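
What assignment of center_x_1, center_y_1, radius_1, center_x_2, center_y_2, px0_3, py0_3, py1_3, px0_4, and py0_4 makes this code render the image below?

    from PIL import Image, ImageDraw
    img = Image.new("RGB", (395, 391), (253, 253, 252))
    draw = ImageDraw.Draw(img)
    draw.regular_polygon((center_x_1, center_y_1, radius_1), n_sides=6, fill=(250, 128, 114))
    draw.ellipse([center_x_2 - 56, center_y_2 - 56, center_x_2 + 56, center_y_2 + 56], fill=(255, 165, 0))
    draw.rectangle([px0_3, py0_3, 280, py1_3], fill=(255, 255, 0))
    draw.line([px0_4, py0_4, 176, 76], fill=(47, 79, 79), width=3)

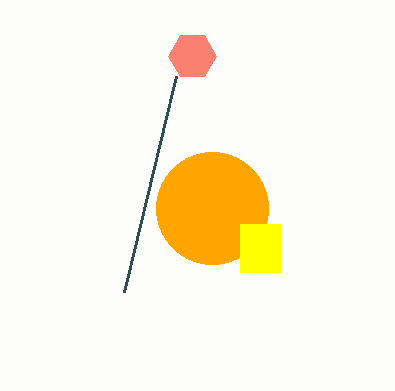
center_x_1 = 192
center_y_1 = 56
radius_1 = 24
center_x_2 = 212
center_y_2 = 208
px0_3 = 240
py0_3 = 224
py1_3 = 272
px0_4 = 124
py0_4 = 292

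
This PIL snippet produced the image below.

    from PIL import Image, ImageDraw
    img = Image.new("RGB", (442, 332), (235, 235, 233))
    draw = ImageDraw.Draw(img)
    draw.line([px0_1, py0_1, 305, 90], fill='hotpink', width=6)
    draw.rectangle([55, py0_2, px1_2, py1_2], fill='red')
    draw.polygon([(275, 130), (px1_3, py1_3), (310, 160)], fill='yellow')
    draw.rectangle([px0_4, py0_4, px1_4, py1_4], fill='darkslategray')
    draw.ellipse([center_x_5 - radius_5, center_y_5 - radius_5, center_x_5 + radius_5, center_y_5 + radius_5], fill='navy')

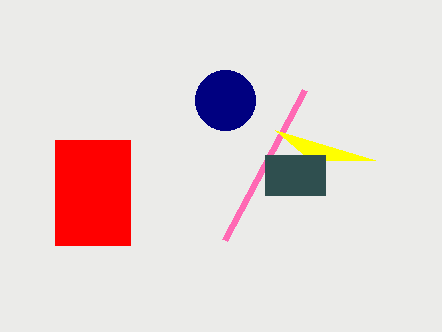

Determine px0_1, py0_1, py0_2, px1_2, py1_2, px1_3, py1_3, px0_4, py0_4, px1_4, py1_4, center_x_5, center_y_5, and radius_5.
px0_1 = 225, py0_1 = 240, py0_2 = 140, px1_2 = 130, py1_2 = 245, px1_3 = 375, py1_3 = 160, px0_4 = 265, py0_4 = 155, px1_4 = 325, py1_4 = 195, center_x_5 = 225, center_y_5 = 100, radius_5 = 30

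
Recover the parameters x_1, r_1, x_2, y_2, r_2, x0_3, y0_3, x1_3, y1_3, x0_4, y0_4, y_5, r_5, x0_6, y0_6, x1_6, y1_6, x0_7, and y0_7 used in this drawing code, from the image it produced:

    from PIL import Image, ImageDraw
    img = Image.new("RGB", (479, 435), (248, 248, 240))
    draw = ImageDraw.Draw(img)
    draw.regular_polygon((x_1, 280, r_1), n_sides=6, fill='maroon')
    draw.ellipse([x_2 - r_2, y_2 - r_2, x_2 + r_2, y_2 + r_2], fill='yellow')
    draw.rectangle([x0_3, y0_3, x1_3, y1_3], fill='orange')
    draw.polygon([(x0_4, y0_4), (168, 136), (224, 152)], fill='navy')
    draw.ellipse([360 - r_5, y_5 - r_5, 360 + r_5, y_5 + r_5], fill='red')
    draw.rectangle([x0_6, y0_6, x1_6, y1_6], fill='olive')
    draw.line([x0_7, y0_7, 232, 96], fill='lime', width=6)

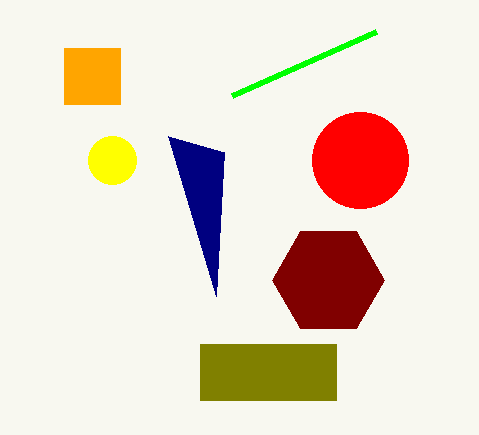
x_1 = 328, r_1 = 56, x_2 = 112, y_2 = 160, r_2 = 24, x0_3 = 64, y0_3 = 48, x1_3 = 120, y1_3 = 104, x0_4 = 216, y0_4 = 296, y_5 = 160, r_5 = 48, x0_6 = 200, y0_6 = 344, x1_6 = 336, y1_6 = 400, x0_7 = 376, y0_7 = 32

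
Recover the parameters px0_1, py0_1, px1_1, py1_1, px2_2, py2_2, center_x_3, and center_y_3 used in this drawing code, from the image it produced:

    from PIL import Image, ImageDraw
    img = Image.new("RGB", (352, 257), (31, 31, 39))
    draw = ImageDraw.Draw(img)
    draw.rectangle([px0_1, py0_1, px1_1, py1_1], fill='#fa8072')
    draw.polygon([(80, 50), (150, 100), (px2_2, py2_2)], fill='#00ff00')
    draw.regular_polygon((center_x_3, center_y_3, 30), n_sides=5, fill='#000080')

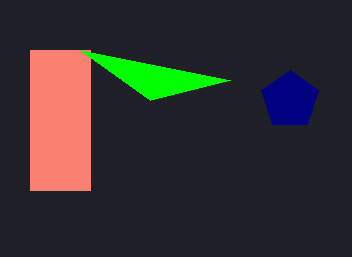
px0_1 = 30
py0_1 = 50
px1_1 = 90
py1_1 = 190
px2_2 = 230
py2_2 = 80
center_x_3 = 290
center_y_3 = 100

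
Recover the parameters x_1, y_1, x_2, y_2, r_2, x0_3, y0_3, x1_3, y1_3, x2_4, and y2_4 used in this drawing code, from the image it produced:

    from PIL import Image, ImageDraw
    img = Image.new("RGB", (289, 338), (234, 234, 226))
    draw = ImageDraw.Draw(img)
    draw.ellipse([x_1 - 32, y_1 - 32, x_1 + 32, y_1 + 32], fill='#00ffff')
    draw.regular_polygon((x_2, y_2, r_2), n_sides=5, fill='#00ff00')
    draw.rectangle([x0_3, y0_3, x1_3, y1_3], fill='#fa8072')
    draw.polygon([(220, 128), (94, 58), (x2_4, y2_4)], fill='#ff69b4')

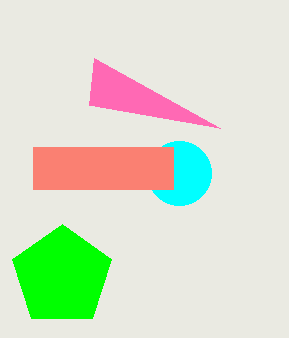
x_1 = 179
y_1 = 173
x_2 = 62
y_2 = 276
r_2 = 52
x0_3 = 33
y0_3 = 147
x1_3 = 173
y1_3 = 189
x2_4 = 89
y2_4 = 105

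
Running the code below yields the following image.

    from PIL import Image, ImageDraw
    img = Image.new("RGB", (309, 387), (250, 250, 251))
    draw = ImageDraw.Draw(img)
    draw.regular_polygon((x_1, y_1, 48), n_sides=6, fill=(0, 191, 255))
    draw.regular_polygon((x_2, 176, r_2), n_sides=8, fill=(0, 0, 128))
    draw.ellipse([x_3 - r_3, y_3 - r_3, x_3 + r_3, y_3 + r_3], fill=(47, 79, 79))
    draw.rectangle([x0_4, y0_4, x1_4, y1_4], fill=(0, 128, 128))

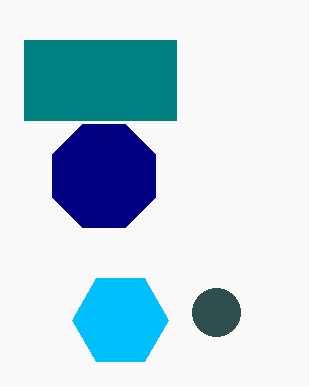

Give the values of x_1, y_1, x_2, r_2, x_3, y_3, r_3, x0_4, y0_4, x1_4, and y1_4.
x_1 = 120, y_1 = 320, x_2 = 104, r_2 = 56, x_3 = 216, y_3 = 312, r_3 = 24, x0_4 = 24, y0_4 = 40, x1_4 = 176, y1_4 = 120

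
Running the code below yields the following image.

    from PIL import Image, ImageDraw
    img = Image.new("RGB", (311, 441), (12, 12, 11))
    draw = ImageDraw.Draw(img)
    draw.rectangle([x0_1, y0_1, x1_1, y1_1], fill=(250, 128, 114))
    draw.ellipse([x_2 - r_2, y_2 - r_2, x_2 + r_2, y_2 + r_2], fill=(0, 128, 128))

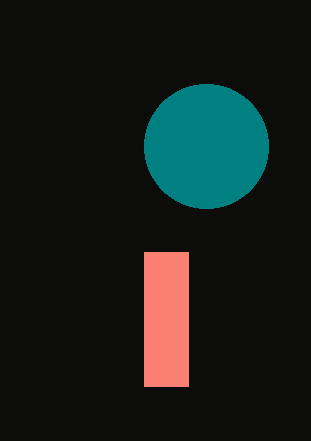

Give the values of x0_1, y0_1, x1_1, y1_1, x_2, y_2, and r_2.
x0_1 = 144
y0_1 = 252
x1_1 = 188
y1_1 = 386
x_2 = 206
y_2 = 146
r_2 = 62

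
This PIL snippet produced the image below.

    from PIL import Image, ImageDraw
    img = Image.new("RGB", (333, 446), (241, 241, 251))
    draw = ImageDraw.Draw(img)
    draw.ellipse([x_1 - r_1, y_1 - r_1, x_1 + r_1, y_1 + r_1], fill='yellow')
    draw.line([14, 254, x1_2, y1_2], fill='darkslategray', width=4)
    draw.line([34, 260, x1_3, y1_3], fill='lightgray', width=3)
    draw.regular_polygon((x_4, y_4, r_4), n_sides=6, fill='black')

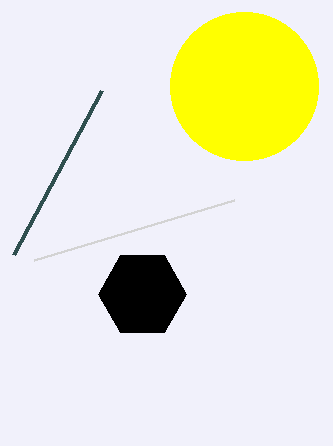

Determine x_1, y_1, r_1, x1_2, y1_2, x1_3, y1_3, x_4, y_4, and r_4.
x_1 = 244, y_1 = 86, r_1 = 74, x1_2 = 102, y1_2 = 90, x1_3 = 234, y1_3 = 200, x_4 = 142, y_4 = 294, r_4 = 44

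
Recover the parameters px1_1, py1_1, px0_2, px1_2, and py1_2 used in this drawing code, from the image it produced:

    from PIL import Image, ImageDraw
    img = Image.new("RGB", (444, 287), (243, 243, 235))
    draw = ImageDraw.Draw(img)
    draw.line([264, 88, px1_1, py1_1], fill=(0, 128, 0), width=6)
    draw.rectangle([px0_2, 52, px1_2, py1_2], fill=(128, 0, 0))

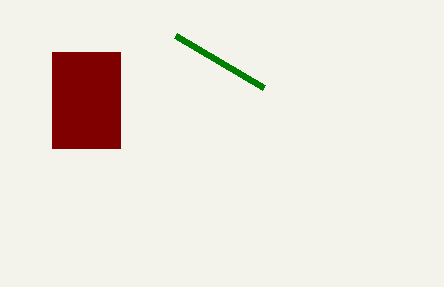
px1_1 = 176, py1_1 = 36, px0_2 = 52, px1_2 = 120, py1_2 = 148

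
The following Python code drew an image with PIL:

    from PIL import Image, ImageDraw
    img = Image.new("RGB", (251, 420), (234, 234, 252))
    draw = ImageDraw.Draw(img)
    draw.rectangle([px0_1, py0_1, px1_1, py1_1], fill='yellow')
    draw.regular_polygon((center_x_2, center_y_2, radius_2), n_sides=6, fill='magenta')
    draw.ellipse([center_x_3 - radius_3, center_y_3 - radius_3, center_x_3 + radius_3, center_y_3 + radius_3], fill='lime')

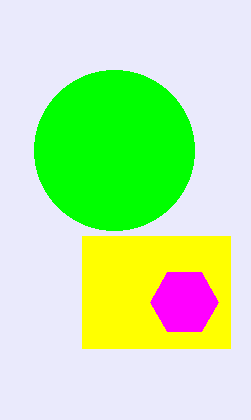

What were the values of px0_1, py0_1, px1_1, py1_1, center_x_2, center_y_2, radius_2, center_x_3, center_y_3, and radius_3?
px0_1 = 82
py0_1 = 236
px1_1 = 230
py1_1 = 348
center_x_2 = 184
center_y_2 = 302
radius_2 = 34
center_x_3 = 114
center_y_3 = 150
radius_3 = 80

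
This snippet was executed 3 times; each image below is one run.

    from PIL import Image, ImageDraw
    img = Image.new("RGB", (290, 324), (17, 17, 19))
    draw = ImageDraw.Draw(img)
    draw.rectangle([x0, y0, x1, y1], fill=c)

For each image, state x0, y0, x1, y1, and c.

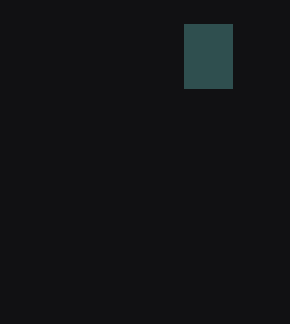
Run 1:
x0 = 184
y0 = 24
x1 = 232
y1 = 88
c = 'darkslategray'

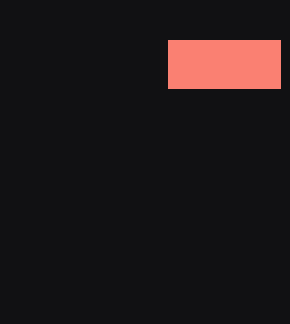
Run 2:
x0 = 168; y0 = 40; x1 = 280; y1 = 88; c = 'salmon'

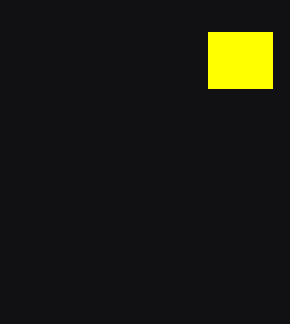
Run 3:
x0 = 208; y0 = 32; x1 = 272; y1 = 88; c = 'yellow'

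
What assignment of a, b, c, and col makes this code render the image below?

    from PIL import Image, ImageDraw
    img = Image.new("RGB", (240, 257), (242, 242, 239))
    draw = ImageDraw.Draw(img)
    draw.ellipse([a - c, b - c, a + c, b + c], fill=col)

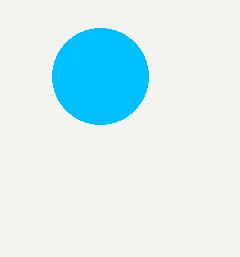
a = 100
b = 76
c = 48
col = 'deepskyblue'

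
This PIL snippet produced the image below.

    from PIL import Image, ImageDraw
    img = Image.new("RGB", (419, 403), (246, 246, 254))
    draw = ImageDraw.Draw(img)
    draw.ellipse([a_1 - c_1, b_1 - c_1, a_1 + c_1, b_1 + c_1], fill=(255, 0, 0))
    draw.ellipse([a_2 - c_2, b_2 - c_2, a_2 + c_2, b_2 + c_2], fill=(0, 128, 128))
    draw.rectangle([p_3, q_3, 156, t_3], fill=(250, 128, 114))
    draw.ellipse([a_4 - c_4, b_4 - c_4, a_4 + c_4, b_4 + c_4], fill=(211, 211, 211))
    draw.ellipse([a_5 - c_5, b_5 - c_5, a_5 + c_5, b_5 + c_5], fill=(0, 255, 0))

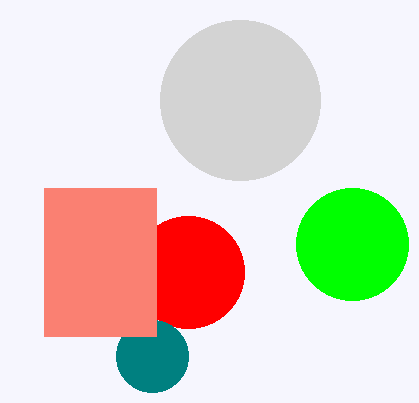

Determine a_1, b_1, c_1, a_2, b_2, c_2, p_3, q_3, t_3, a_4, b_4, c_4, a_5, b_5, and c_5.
a_1 = 188; b_1 = 272; c_1 = 56; a_2 = 152; b_2 = 356; c_2 = 36; p_3 = 44; q_3 = 188; t_3 = 336; a_4 = 240; b_4 = 100; c_4 = 80; a_5 = 352; b_5 = 244; c_5 = 56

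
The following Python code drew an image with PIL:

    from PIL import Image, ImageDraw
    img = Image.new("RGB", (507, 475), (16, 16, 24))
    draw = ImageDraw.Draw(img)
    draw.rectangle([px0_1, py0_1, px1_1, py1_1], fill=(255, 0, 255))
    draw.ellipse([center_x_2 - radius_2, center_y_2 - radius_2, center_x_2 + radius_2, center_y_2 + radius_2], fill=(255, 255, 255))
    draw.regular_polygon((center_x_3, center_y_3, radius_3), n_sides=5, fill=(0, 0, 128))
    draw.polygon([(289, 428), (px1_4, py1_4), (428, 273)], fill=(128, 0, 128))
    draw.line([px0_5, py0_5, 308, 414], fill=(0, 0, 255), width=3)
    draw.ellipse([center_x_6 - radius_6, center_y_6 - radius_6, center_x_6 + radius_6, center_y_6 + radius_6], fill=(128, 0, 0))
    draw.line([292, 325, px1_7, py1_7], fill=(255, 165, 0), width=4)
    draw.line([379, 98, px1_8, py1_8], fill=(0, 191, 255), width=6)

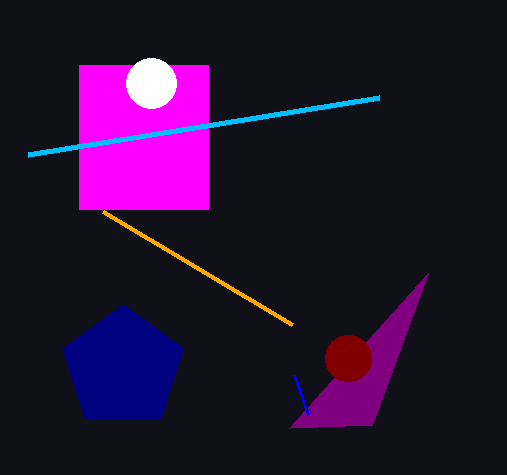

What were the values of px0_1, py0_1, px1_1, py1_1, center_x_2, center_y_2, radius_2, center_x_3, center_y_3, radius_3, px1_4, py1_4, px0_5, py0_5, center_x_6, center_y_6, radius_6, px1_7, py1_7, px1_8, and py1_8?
px0_1 = 79, py0_1 = 65, px1_1 = 208, py1_1 = 209, center_x_2 = 151, center_y_2 = 83, radius_2 = 25, center_x_3 = 123, center_y_3 = 368, radius_3 = 64, px1_4 = 372, py1_4 = 425, px0_5 = 294, py0_5 = 375, center_x_6 = 348, center_y_6 = 358, radius_6 = 23, px1_7 = 103, py1_7 = 212, px1_8 = 28, py1_8 = 155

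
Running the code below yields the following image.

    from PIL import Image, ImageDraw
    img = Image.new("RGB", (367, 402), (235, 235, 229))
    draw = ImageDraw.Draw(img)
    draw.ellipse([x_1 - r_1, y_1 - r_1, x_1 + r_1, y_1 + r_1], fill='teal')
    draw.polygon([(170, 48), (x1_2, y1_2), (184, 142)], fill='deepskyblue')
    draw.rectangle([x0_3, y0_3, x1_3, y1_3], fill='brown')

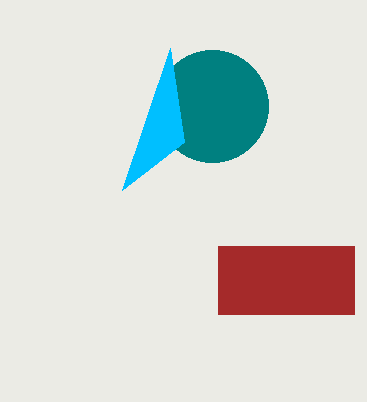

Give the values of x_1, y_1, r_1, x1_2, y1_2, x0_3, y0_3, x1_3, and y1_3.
x_1 = 212
y_1 = 106
r_1 = 56
x1_2 = 122
y1_2 = 190
x0_3 = 218
y0_3 = 246
x1_3 = 354
y1_3 = 314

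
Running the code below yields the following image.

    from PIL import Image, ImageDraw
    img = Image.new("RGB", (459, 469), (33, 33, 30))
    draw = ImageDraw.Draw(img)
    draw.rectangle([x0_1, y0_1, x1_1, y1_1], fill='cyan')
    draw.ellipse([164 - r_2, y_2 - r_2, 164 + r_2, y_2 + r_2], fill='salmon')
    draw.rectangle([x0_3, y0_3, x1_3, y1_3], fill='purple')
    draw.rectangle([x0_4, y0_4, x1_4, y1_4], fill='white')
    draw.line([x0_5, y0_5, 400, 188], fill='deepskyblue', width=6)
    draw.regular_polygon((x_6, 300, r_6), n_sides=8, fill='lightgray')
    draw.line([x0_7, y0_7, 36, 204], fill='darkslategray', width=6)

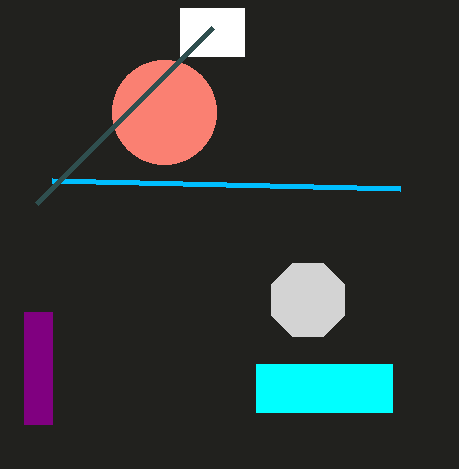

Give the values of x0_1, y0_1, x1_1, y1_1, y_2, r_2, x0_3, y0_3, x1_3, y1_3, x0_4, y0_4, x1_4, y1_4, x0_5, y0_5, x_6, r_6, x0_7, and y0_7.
x0_1 = 256, y0_1 = 364, x1_1 = 392, y1_1 = 412, y_2 = 112, r_2 = 52, x0_3 = 24, y0_3 = 312, x1_3 = 52, y1_3 = 424, x0_4 = 180, y0_4 = 8, x1_4 = 244, y1_4 = 56, x0_5 = 52, y0_5 = 180, x_6 = 308, r_6 = 40, x0_7 = 212, y0_7 = 28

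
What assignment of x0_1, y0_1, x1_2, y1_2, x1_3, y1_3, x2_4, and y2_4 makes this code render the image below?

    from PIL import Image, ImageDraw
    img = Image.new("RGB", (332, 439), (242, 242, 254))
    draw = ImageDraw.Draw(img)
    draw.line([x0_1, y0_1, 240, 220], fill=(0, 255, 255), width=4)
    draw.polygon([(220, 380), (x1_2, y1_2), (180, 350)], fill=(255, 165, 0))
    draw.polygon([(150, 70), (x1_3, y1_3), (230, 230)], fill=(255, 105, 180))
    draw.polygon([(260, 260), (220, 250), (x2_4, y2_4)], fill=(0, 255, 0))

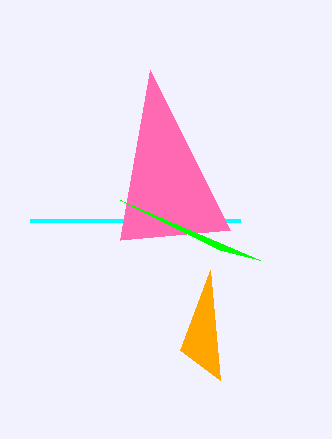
x0_1 = 30; y0_1 = 220; x1_2 = 210; y1_2 = 270; x1_3 = 120; y1_3 = 240; x2_4 = 120; y2_4 = 200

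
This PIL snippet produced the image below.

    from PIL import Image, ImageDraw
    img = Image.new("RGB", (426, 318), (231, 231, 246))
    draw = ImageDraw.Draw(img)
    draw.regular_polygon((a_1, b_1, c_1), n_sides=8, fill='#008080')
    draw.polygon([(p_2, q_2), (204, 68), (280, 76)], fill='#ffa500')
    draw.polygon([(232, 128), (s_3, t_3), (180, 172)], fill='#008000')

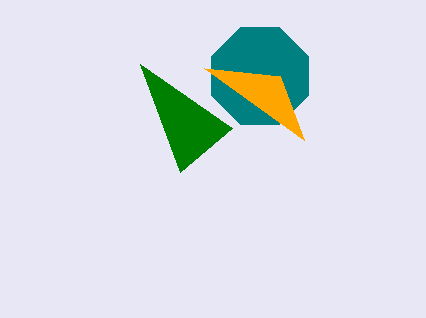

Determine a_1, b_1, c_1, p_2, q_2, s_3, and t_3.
a_1 = 260; b_1 = 76; c_1 = 52; p_2 = 304; q_2 = 140; s_3 = 140; t_3 = 64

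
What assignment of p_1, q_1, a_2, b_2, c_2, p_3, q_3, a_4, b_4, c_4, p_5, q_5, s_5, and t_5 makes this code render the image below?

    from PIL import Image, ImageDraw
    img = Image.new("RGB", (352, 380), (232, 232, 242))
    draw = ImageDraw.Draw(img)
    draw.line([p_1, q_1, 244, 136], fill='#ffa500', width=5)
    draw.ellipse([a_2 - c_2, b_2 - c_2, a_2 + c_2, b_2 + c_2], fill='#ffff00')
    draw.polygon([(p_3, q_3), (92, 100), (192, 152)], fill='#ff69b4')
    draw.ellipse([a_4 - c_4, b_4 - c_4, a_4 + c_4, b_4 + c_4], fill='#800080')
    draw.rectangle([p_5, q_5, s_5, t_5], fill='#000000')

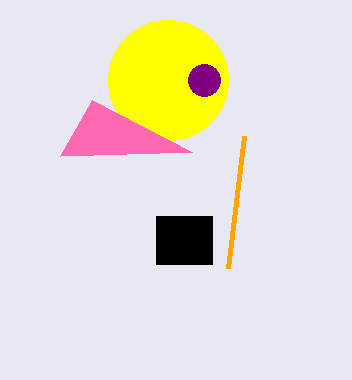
p_1 = 228; q_1 = 268; a_2 = 168; b_2 = 80; c_2 = 60; p_3 = 60; q_3 = 156; a_4 = 204; b_4 = 80; c_4 = 16; p_5 = 156; q_5 = 216; s_5 = 212; t_5 = 264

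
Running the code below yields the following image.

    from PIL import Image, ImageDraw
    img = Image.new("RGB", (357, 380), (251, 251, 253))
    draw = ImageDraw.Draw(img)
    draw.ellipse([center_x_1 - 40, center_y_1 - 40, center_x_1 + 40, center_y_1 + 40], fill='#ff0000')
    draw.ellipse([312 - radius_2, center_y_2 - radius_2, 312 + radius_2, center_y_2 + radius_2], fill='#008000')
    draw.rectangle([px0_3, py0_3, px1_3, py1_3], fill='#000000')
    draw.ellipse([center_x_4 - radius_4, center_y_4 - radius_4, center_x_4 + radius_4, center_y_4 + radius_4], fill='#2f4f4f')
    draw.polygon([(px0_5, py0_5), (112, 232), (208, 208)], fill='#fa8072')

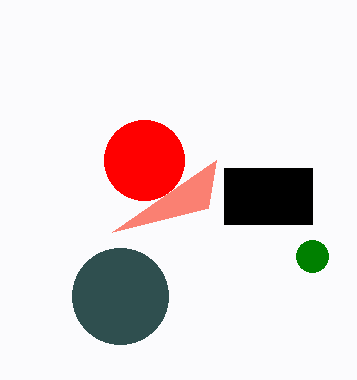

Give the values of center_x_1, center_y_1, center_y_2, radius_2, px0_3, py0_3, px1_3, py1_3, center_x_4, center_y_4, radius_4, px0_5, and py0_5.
center_x_1 = 144; center_y_1 = 160; center_y_2 = 256; radius_2 = 16; px0_3 = 224; py0_3 = 168; px1_3 = 312; py1_3 = 224; center_x_4 = 120; center_y_4 = 296; radius_4 = 48; px0_5 = 216; py0_5 = 160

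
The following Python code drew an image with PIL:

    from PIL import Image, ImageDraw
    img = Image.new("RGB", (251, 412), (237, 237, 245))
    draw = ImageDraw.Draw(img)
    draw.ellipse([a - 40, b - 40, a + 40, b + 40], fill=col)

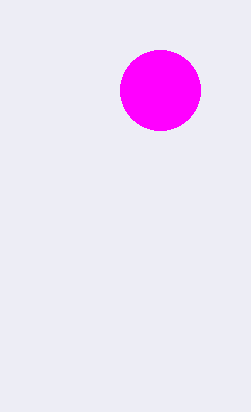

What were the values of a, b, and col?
a = 160; b = 90; col = 'magenta'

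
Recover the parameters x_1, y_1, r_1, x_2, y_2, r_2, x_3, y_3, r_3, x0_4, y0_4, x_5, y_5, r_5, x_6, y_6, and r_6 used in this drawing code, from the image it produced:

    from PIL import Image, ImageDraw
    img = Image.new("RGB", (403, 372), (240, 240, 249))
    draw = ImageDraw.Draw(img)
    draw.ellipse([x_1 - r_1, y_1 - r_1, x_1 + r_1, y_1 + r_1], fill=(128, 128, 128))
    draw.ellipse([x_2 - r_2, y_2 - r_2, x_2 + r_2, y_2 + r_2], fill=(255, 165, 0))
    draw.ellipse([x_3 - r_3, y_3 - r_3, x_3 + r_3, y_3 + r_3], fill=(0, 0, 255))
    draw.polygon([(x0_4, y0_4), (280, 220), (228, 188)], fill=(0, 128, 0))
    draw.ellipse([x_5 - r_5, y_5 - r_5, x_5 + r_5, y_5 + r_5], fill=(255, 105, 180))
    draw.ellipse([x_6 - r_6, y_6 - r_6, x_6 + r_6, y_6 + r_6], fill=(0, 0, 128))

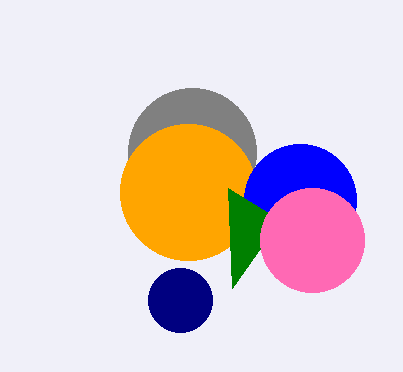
x_1 = 192
y_1 = 152
r_1 = 64
x_2 = 188
y_2 = 192
r_2 = 68
x_3 = 300
y_3 = 200
r_3 = 56
x0_4 = 232
y0_4 = 288
x_5 = 312
y_5 = 240
r_5 = 52
x_6 = 180
y_6 = 300
r_6 = 32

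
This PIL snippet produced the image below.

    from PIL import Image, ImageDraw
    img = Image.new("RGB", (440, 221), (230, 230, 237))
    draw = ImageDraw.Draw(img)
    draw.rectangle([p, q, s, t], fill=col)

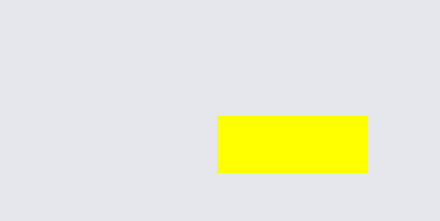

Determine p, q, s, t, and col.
p = 217, q = 116, s = 367, t = 172, col = 'yellow'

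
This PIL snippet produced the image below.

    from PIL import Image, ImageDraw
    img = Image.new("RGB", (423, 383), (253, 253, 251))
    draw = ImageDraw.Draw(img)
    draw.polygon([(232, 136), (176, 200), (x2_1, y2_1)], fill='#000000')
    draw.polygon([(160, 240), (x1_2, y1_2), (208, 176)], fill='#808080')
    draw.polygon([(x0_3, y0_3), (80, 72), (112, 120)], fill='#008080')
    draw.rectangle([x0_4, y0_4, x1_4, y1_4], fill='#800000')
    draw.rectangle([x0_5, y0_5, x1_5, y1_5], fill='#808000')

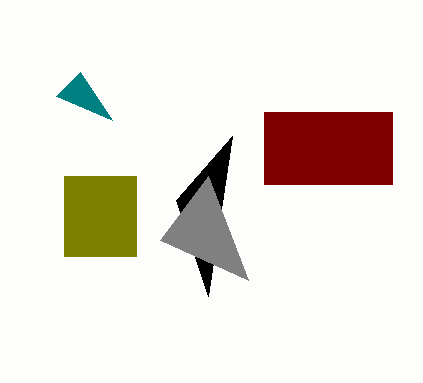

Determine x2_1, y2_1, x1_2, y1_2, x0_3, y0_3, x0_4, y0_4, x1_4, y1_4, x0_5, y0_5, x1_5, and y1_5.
x2_1 = 208; y2_1 = 296; x1_2 = 248; y1_2 = 280; x0_3 = 56; y0_3 = 96; x0_4 = 264; y0_4 = 112; x1_4 = 392; y1_4 = 184; x0_5 = 64; y0_5 = 176; x1_5 = 136; y1_5 = 256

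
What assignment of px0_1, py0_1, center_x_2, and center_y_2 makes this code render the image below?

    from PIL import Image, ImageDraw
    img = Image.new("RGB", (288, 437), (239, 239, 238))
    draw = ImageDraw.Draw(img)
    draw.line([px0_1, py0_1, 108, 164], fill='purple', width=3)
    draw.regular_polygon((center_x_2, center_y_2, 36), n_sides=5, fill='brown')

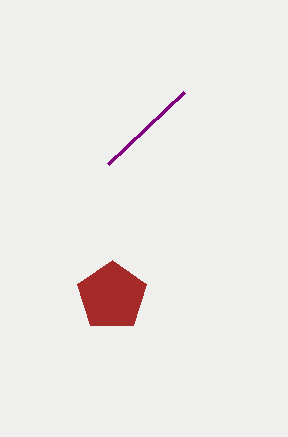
px0_1 = 184
py0_1 = 92
center_x_2 = 112
center_y_2 = 296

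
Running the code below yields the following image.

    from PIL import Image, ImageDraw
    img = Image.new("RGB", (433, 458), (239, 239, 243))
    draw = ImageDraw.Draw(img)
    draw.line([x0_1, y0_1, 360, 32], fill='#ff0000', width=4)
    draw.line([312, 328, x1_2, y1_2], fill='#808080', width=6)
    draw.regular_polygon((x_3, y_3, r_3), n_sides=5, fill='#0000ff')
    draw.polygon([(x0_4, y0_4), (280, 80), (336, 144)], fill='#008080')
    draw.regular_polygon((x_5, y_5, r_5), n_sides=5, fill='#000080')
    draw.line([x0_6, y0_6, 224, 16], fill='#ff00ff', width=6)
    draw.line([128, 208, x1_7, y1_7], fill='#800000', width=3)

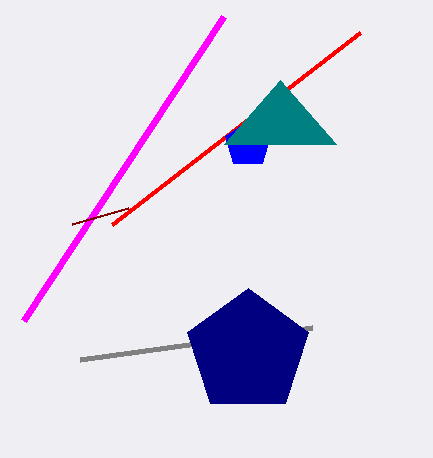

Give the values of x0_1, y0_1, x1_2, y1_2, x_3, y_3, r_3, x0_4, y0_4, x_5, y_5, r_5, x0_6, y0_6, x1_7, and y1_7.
x0_1 = 112, y0_1 = 224, x1_2 = 80, y1_2 = 360, x_3 = 248, y_3 = 144, r_3 = 24, x0_4 = 224, y0_4 = 144, x_5 = 248, y_5 = 352, r_5 = 64, x0_6 = 24, y0_6 = 320, x1_7 = 72, y1_7 = 224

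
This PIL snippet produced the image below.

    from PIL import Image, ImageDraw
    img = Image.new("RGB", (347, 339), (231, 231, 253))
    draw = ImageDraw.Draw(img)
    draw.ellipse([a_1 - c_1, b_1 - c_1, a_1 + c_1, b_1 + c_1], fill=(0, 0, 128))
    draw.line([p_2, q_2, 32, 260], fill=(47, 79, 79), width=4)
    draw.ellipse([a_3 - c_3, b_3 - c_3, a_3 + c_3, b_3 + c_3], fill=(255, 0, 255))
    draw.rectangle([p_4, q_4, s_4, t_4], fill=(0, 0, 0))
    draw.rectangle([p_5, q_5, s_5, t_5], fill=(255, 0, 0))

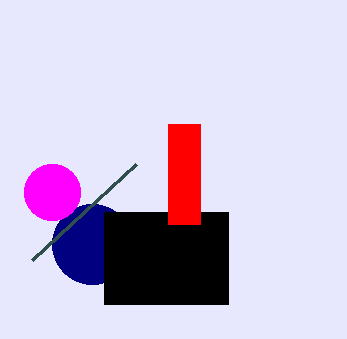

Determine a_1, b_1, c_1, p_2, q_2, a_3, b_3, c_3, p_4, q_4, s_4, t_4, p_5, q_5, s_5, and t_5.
a_1 = 92; b_1 = 244; c_1 = 40; p_2 = 136; q_2 = 164; a_3 = 52; b_3 = 192; c_3 = 28; p_4 = 104; q_4 = 212; s_4 = 228; t_4 = 304; p_5 = 168; q_5 = 124; s_5 = 200; t_5 = 224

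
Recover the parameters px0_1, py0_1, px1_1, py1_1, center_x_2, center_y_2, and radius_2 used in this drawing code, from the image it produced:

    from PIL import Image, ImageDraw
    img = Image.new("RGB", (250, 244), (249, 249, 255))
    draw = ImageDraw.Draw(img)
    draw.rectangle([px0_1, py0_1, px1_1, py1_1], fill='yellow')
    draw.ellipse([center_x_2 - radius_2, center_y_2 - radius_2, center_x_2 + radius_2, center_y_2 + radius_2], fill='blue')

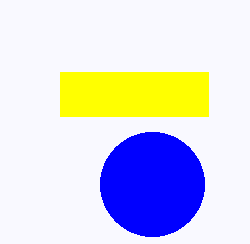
px0_1 = 60
py0_1 = 72
px1_1 = 208
py1_1 = 116
center_x_2 = 152
center_y_2 = 184
radius_2 = 52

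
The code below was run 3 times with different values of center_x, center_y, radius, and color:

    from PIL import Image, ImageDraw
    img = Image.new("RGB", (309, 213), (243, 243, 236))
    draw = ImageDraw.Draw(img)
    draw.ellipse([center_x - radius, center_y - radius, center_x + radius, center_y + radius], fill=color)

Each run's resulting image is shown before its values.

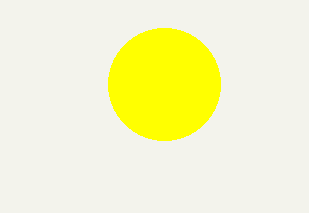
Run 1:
center_x = 164
center_y = 84
radius = 56
color = 'yellow'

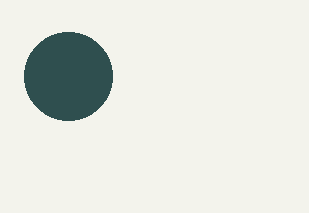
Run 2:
center_x = 68
center_y = 76
radius = 44
color = 'darkslategray'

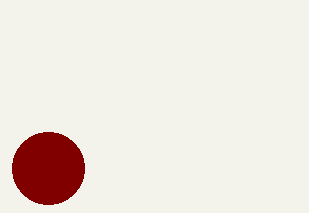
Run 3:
center_x = 48
center_y = 168
radius = 36
color = 'maroon'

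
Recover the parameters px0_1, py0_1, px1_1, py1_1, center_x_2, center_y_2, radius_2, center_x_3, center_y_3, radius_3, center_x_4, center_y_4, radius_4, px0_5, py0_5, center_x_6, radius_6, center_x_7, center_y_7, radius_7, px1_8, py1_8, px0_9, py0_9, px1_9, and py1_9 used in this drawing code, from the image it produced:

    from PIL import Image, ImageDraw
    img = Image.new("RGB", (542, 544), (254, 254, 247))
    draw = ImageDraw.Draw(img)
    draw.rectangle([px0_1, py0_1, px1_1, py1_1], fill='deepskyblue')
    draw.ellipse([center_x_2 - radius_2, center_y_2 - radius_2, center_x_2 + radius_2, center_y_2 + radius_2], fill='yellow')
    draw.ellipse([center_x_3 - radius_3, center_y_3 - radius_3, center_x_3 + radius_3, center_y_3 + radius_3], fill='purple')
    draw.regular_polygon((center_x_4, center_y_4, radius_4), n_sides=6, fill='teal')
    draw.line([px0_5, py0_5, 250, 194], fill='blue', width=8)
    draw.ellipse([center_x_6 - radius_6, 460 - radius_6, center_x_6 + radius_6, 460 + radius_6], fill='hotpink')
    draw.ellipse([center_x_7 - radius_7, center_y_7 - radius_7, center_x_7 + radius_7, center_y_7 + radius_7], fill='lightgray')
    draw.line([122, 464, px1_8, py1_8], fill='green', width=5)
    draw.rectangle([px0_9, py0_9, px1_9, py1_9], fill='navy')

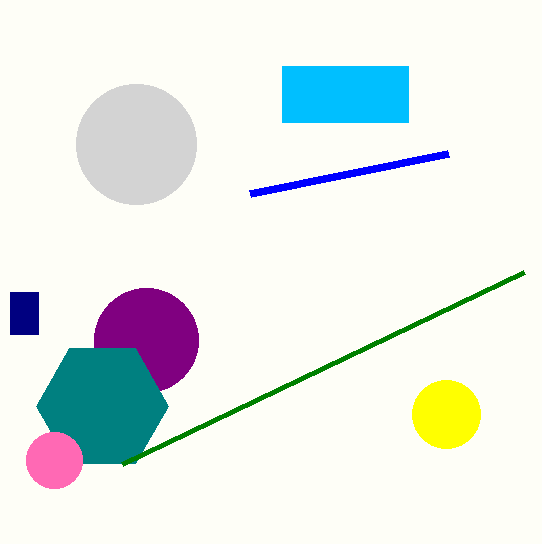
px0_1 = 282
py0_1 = 66
px1_1 = 408
py1_1 = 122
center_x_2 = 446
center_y_2 = 414
radius_2 = 34
center_x_3 = 146
center_y_3 = 340
radius_3 = 52
center_x_4 = 102
center_y_4 = 406
radius_4 = 66
px0_5 = 448
py0_5 = 154
center_x_6 = 54
radius_6 = 28
center_x_7 = 136
center_y_7 = 144
radius_7 = 60
px1_8 = 524
py1_8 = 272
px0_9 = 10
py0_9 = 292
px1_9 = 38
py1_9 = 334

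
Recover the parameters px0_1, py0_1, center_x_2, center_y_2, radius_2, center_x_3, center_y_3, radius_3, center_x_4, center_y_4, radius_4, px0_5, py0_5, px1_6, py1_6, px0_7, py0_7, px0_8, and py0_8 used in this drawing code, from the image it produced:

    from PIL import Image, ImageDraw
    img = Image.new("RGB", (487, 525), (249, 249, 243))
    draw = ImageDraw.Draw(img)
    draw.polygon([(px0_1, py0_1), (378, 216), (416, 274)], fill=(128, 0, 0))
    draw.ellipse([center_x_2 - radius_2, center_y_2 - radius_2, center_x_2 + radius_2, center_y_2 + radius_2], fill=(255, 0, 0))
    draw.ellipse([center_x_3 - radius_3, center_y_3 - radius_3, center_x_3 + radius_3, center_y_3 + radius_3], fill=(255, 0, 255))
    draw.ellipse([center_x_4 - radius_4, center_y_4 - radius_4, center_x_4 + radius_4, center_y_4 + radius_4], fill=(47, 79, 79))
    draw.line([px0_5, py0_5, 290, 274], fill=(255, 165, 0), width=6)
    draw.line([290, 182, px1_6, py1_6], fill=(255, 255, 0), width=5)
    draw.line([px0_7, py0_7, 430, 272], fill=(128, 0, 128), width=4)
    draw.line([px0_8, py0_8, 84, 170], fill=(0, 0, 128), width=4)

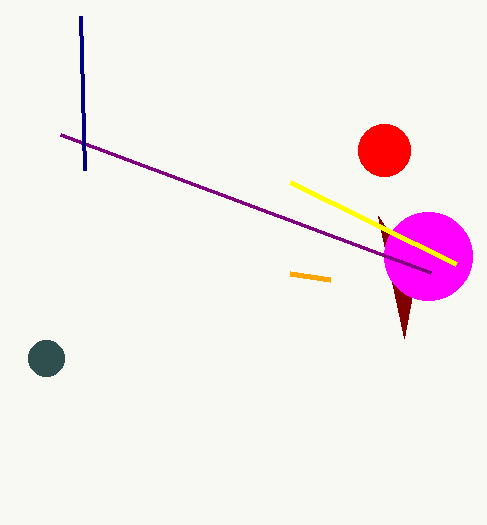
px0_1 = 404; py0_1 = 338; center_x_2 = 384; center_y_2 = 150; radius_2 = 26; center_x_3 = 428; center_y_3 = 256; radius_3 = 44; center_x_4 = 46; center_y_4 = 358; radius_4 = 18; px0_5 = 330; py0_5 = 280; px1_6 = 456; py1_6 = 264; px0_7 = 60; py0_7 = 134; px0_8 = 80; py0_8 = 16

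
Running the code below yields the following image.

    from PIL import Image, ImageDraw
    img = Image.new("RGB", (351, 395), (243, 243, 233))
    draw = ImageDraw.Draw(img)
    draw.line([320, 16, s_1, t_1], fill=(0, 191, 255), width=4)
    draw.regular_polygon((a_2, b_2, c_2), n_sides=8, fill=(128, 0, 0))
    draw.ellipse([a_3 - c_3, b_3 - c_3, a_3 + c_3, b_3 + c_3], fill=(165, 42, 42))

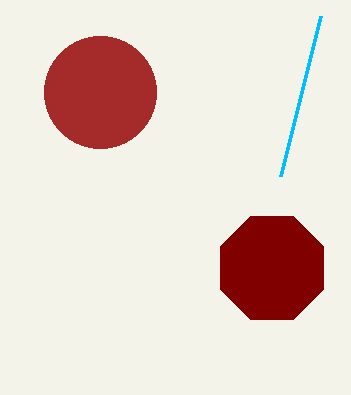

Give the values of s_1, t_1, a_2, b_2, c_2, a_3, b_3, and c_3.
s_1 = 280; t_1 = 176; a_2 = 272; b_2 = 268; c_2 = 56; a_3 = 100; b_3 = 92; c_3 = 56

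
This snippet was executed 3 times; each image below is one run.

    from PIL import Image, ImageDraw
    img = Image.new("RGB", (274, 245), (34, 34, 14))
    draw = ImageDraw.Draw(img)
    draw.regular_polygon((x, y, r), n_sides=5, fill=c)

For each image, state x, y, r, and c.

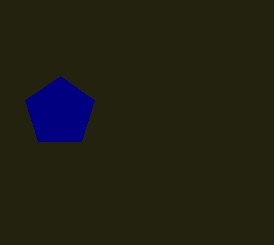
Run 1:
x = 60, y = 112, r = 36, c = 'navy'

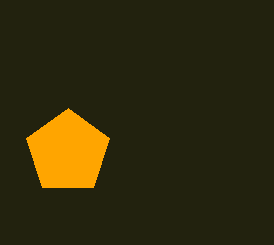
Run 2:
x = 68, y = 152, r = 44, c = 'orange'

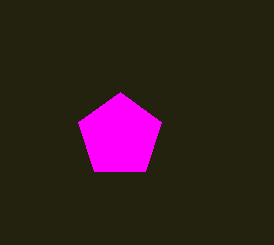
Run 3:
x = 120, y = 136, r = 44, c = 'magenta'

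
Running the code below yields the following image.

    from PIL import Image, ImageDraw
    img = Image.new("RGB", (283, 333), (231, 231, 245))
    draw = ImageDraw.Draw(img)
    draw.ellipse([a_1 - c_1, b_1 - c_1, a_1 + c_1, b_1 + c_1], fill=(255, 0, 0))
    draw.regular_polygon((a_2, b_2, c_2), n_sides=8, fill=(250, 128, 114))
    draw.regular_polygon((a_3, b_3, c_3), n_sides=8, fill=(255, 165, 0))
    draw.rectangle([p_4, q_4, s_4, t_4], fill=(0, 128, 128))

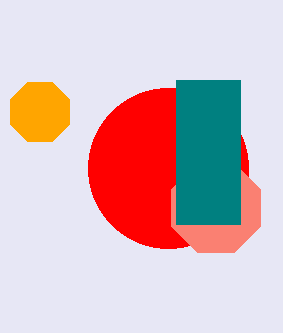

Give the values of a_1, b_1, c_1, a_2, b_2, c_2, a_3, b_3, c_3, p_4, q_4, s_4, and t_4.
a_1 = 168
b_1 = 168
c_1 = 80
a_2 = 216
b_2 = 208
c_2 = 48
a_3 = 40
b_3 = 112
c_3 = 32
p_4 = 176
q_4 = 80
s_4 = 240
t_4 = 224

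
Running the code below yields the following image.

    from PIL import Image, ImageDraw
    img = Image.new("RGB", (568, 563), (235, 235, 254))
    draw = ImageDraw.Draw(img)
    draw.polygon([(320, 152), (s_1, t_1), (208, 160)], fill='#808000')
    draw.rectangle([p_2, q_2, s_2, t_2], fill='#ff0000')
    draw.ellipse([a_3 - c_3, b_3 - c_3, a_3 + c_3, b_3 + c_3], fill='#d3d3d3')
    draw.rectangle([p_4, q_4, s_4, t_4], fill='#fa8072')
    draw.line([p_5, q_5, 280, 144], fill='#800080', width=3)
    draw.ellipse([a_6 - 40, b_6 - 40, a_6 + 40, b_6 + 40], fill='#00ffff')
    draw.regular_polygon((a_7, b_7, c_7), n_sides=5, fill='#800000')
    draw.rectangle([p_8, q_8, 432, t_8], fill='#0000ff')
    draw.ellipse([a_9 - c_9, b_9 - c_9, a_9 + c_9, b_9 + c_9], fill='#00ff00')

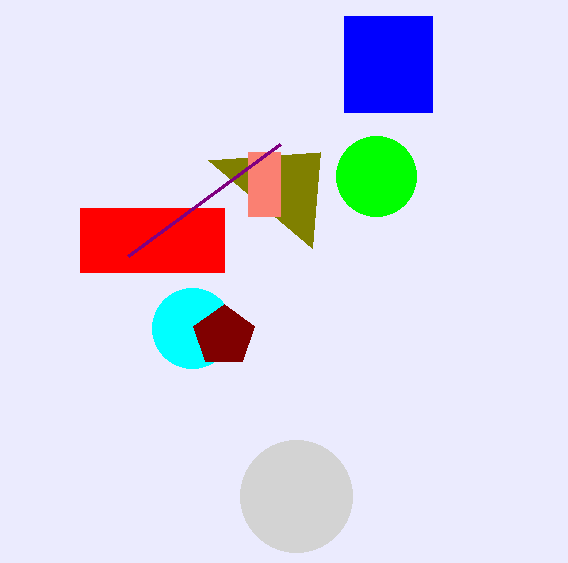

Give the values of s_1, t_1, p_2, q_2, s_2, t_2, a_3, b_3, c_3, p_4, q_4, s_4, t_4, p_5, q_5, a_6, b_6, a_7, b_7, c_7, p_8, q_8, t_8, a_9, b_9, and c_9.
s_1 = 312
t_1 = 248
p_2 = 80
q_2 = 208
s_2 = 224
t_2 = 272
a_3 = 296
b_3 = 496
c_3 = 56
p_4 = 248
q_4 = 152
s_4 = 280
t_4 = 216
p_5 = 128
q_5 = 256
a_6 = 192
b_6 = 328
a_7 = 224
b_7 = 336
c_7 = 32
p_8 = 344
q_8 = 16
t_8 = 112
a_9 = 376
b_9 = 176
c_9 = 40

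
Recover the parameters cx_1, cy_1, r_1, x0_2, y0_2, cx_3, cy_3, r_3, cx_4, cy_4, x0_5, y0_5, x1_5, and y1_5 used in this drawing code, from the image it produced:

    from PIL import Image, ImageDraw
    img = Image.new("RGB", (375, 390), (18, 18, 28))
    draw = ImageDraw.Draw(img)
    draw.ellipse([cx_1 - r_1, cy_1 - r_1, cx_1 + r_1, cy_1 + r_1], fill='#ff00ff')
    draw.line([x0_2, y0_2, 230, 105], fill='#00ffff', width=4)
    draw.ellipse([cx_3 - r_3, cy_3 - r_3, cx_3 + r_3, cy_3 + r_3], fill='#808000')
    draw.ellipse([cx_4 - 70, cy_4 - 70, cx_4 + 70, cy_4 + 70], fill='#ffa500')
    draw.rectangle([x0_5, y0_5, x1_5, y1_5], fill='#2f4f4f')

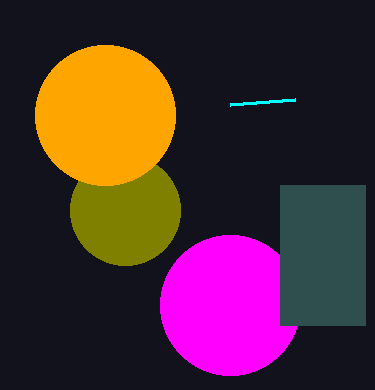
cx_1 = 230, cy_1 = 305, r_1 = 70, x0_2 = 295, y0_2 = 100, cx_3 = 125, cy_3 = 210, r_3 = 55, cx_4 = 105, cy_4 = 115, x0_5 = 280, y0_5 = 185, x1_5 = 365, y1_5 = 325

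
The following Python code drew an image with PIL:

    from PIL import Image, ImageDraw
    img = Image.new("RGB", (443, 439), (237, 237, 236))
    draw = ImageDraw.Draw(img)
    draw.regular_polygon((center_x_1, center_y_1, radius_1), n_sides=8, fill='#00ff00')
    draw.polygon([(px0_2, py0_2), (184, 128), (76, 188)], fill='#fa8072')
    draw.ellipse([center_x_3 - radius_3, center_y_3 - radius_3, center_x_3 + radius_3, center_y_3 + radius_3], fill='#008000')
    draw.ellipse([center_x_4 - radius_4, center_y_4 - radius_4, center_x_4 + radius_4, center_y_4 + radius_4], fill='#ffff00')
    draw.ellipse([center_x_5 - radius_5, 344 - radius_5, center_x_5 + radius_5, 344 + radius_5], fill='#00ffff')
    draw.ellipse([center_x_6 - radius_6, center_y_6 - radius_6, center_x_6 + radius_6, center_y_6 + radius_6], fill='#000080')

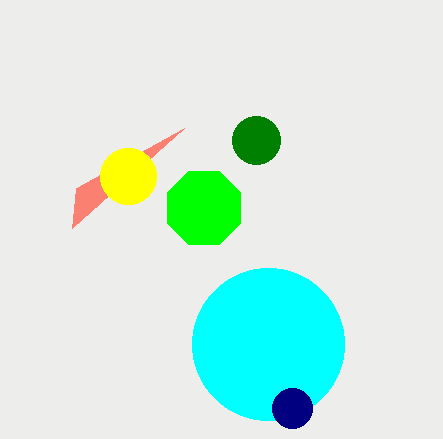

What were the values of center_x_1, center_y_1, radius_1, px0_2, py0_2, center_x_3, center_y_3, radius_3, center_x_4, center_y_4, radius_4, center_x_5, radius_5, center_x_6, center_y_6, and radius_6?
center_x_1 = 204, center_y_1 = 208, radius_1 = 40, px0_2 = 72, py0_2 = 228, center_x_3 = 256, center_y_3 = 140, radius_3 = 24, center_x_4 = 128, center_y_4 = 176, radius_4 = 28, center_x_5 = 268, radius_5 = 76, center_x_6 = 292, center_y_6 = 408, radius_6 = 20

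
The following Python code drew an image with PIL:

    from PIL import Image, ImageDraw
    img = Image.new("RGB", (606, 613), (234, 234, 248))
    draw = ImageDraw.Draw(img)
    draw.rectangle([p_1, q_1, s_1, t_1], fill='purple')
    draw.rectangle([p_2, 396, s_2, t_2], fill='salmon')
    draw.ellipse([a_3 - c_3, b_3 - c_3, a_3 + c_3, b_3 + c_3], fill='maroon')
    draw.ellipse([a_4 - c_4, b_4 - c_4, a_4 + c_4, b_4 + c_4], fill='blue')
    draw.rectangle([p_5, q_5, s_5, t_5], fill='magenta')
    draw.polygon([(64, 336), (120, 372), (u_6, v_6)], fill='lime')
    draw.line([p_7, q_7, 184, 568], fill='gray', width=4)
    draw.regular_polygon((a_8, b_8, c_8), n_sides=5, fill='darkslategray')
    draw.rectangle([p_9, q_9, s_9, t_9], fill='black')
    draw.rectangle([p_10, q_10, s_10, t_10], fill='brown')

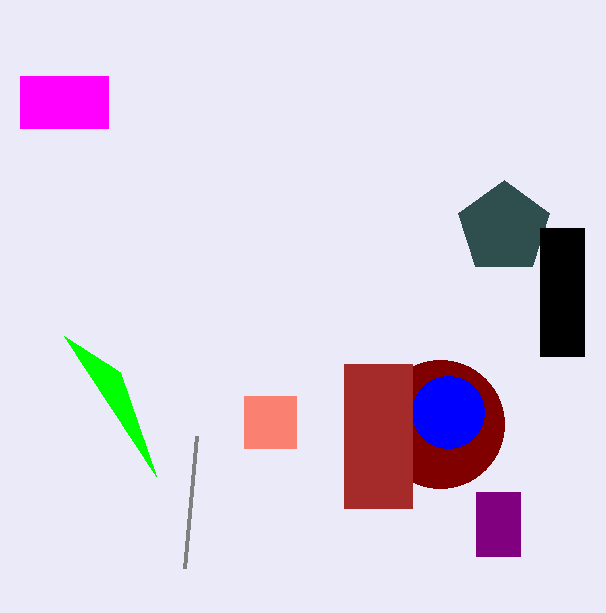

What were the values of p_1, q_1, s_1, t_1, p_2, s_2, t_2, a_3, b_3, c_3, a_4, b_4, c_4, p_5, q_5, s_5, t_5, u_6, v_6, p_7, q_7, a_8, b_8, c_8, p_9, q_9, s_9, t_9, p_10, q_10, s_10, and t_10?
p_1 = 476; q_1 = 492; s_1 = 520; t_1 = 556; p_2 = 244; s_2 = 296; t_2 = 448; a_3 = 440; b_3 = 424; c_3 = 64; a_4 = 448; b_4 = 412; c_4 = 36; p_5 = 20; q_5 = 76; s_5 = 108; t_5 = 128; u_6 = 156; v_6 = 476; p_7 = 196; q_7 = 436; a_8 = 504; b_8 = 228; c_8 = 48; p_9 = 540; q_9 = 228; s_9 = 584; t_9 = 356; p_10 = 344; q_10 = 364; s_10 = 412; t_10 = 508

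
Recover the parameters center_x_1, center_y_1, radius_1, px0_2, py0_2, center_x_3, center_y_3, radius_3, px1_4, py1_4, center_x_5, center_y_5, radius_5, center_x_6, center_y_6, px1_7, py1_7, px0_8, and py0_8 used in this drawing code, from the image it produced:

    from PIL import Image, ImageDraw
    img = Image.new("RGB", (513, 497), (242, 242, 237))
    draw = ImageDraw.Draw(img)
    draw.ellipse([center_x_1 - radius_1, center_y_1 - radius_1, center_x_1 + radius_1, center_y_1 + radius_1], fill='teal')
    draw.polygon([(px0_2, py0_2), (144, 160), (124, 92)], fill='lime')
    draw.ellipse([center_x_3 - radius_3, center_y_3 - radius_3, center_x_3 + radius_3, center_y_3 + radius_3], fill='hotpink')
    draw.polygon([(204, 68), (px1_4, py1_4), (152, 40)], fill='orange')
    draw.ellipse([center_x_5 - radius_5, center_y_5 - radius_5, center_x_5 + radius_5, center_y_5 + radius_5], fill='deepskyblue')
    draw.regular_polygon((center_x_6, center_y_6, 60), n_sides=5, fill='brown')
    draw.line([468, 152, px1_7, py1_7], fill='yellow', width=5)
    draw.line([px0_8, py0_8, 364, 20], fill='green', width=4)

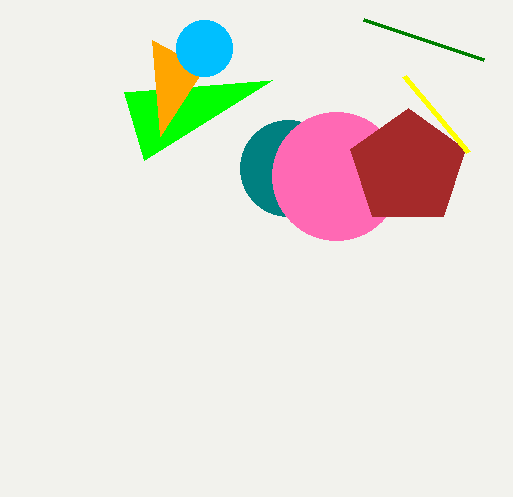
center_x_1 = 288
center_y_1 = 168
radius_1 = 48
px0_2 = 272
py0_2 = 80
center_x_3 = 336
center_y_3 = 176
radius_3 = 64
px1_4 = 160
py1_4 = 136
center_x_5 = 204
center_y_5 = 48
radius_5 = 28
center_x_6 = 408
center_y_6 = 168
px1_7 = 404
py1_7 = 76
px0_8 = 484
py0_8 = 60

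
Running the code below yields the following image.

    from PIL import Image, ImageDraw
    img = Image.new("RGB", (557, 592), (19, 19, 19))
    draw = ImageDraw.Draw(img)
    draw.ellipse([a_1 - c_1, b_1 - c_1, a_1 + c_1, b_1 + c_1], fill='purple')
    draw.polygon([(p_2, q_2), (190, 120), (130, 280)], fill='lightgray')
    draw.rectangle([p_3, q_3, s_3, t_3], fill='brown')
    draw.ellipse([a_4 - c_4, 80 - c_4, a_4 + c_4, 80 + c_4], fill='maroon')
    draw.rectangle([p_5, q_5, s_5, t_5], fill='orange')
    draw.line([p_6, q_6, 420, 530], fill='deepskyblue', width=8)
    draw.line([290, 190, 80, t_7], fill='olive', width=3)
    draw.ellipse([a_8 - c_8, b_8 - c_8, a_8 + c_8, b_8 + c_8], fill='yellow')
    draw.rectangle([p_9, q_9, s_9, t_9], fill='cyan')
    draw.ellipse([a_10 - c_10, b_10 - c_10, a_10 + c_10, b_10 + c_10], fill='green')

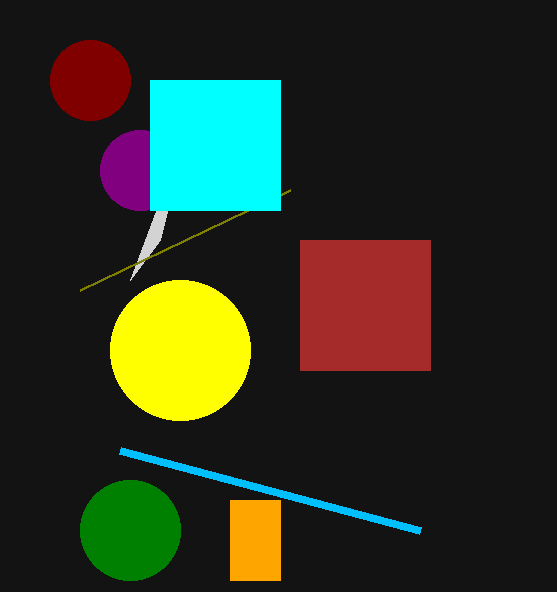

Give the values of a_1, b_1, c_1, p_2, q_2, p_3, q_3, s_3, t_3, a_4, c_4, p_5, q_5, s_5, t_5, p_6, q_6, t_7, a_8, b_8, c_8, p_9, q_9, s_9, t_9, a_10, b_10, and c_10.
a_1 = 140
b_1 = 170
c_1 = 40
p_2 = 160
q_2 = 240
p_3 = 300
q_3 = 240
s_3 = 430
t_3 = 370
a_4 = 90
c_4 = 40
p_5 = 230
q_5 = 500
s_5 = 280
t_5 = 580
p_6 = 120
q_6 = 450
t_7 = 290
a_8 = 180
b_8 = 350
c_8 = 70
p_9 = 150
q_9 = 80
s_9 = 280
t_9 = 210
a_10 = 130
b_10 = 530
c_10 = 50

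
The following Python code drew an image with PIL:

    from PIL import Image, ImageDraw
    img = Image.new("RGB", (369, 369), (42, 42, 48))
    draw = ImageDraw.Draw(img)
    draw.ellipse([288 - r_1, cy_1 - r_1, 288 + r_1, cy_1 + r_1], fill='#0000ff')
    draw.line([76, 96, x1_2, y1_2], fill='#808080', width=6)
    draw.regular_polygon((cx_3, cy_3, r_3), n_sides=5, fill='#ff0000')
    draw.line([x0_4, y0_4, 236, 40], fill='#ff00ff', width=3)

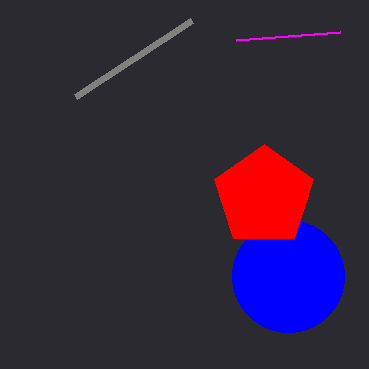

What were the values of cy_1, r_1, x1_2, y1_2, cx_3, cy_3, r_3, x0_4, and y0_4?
cy_1 = 276, r_1 = 56, x1_2 = 192, y1_2 = 20, cx_3 = 264, cy_3 = 196, r_3 = 52, x0_4 = 340, y0_4 = 32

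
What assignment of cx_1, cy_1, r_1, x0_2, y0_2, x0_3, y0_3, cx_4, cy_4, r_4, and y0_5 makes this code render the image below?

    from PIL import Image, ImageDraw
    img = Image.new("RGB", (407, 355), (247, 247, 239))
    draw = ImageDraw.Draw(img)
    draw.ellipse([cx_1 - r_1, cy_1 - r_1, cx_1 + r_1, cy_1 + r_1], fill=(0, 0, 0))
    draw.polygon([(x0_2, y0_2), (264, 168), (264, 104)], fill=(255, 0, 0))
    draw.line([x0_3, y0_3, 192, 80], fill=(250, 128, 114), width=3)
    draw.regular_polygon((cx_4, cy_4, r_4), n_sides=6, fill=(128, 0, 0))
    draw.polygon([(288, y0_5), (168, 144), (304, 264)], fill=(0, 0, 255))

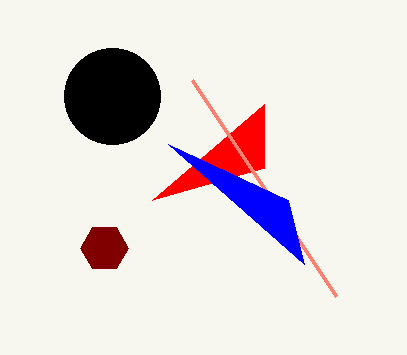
cx_1 = 112
cy_1 = 96
r_1 = 48
x0_2 = 152
y0_2 = 200
x0_3 = 336
y0_3 = 296
cx_4 = 104
cy_4 = 248
r_4 = 24
y0_5 = 200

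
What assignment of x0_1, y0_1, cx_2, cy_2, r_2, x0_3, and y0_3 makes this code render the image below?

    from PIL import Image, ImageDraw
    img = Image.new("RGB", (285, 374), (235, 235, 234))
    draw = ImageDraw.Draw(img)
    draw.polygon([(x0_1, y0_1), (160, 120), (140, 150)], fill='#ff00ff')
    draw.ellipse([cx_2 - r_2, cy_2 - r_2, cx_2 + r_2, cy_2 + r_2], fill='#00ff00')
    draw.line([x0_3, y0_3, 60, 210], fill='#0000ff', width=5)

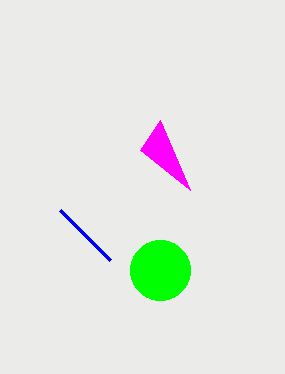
x0_1 = 190; y0_1 = 190; cx_2 = 160; cy_2 = 270; r_2 = 30; x0_3 = 110; y0_3 = 260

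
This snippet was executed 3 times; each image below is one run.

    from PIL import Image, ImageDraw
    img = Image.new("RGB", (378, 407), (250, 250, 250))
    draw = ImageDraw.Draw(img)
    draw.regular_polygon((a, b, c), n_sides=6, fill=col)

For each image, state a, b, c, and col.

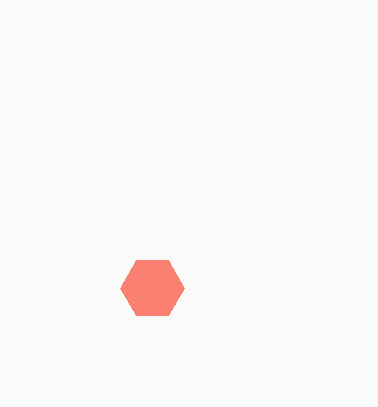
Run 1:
a = 152, b = 288, c = 32, col = 'salmon'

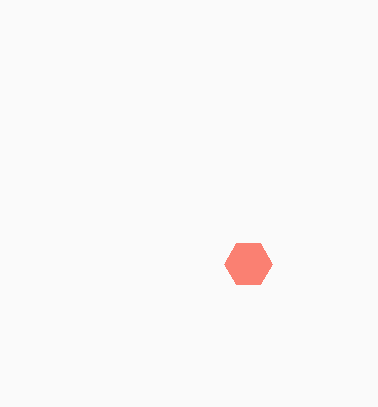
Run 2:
a = 248
b = 264
c = 24
col = 'salmon'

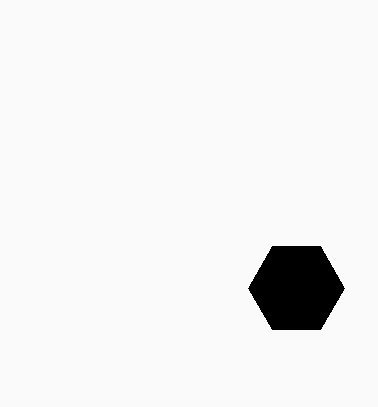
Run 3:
a = 296, b = 288, c = 48, col = 'black'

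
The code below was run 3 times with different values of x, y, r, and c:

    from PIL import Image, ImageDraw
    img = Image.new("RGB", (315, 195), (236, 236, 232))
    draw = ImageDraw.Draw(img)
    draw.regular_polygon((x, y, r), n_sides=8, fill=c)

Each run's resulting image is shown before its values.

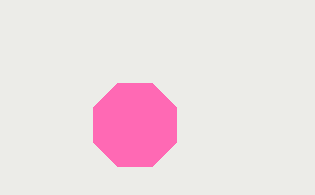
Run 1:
x = 135; y = 125; r = 45; c = 'hotpink'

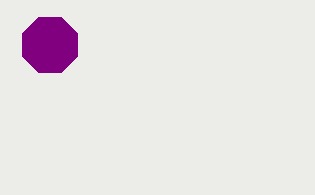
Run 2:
x = 50; y = 45; r = 30; c = 'purple'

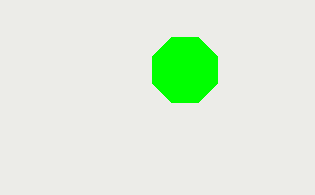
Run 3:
x = 185
y = 70
r = 35
c = 'lime'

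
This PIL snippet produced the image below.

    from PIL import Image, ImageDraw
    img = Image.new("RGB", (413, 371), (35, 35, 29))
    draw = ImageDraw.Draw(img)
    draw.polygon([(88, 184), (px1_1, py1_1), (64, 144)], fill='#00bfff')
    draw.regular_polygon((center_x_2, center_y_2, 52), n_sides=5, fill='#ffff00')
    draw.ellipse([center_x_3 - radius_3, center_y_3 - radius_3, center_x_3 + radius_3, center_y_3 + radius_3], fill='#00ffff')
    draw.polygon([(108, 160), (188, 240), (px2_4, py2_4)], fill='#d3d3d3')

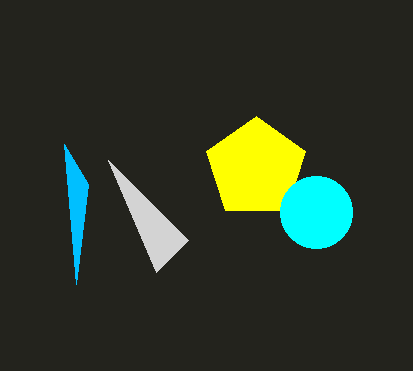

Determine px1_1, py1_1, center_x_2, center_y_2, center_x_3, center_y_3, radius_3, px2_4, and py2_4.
px1_1 = 76; py1_1 = 284; center_x_2 = 256; center_y_2 = 168; center_x_3 = 316; center_y_3 = 212; radius_3 = 36; px2_4 = 156; py2_4 = 272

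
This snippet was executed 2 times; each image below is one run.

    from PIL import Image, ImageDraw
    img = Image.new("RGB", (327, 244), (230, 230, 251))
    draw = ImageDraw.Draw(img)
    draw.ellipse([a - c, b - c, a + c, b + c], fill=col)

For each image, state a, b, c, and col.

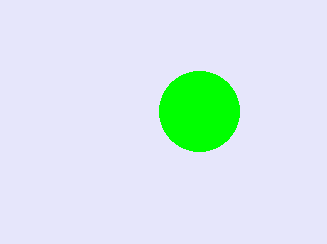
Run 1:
a = 199; b = 111; c = 40; col = 'lime'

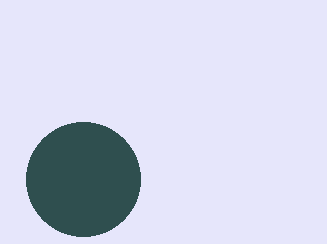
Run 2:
a = 83
b = 179
c = 57
col = 'darkslategray'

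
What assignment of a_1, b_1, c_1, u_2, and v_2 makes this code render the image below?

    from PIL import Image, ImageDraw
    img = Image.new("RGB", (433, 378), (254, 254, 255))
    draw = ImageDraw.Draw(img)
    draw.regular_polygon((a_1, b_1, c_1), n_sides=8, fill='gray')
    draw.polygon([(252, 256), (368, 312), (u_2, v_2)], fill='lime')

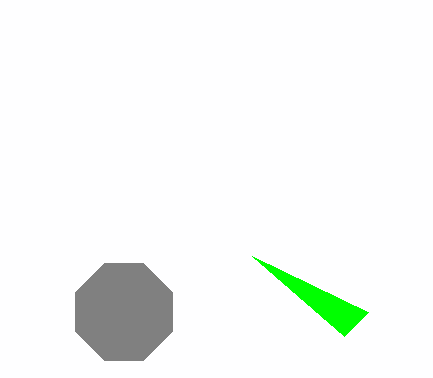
a_1 = 124
b_1 = 312
c_1 = 52
u_2 = 344
v_2 = 336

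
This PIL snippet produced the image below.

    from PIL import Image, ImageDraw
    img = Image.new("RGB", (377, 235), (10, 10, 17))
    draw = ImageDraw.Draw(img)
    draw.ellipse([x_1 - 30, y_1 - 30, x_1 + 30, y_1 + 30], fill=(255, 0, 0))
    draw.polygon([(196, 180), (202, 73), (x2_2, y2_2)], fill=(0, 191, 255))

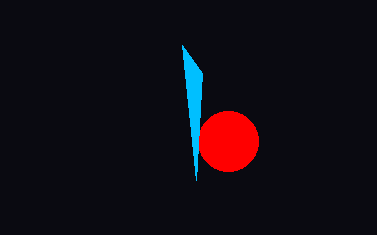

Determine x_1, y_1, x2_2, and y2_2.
x_1 = 228
y_1 = 141
x2_2 = 182
y2_2 = 45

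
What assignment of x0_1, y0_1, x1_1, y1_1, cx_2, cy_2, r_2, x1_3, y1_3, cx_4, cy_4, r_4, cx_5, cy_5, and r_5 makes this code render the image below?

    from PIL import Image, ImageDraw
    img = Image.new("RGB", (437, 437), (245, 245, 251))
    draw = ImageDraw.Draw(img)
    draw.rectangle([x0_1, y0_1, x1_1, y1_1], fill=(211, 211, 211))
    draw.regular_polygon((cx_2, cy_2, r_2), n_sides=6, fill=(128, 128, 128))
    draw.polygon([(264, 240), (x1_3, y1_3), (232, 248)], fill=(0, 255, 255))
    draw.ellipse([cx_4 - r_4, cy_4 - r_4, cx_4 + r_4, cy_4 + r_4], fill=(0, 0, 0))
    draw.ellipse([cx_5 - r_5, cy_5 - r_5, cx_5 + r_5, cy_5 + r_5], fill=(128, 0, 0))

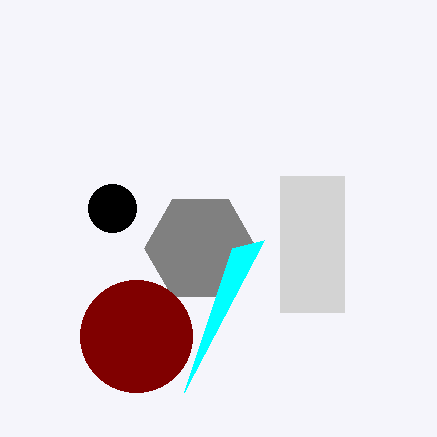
x0_1 = 280; y0_1 = 176; x1_1 = 344; y1_1 = 312; cx_2 = 200; cy_2 = 248; r_2 = 56; x1_3 = 184; y1_3 = 392; cx_4 = 112; cy_4 = 208; r_4 = 24; cx_5 = 136; cy_5 = 336; r_5 = 56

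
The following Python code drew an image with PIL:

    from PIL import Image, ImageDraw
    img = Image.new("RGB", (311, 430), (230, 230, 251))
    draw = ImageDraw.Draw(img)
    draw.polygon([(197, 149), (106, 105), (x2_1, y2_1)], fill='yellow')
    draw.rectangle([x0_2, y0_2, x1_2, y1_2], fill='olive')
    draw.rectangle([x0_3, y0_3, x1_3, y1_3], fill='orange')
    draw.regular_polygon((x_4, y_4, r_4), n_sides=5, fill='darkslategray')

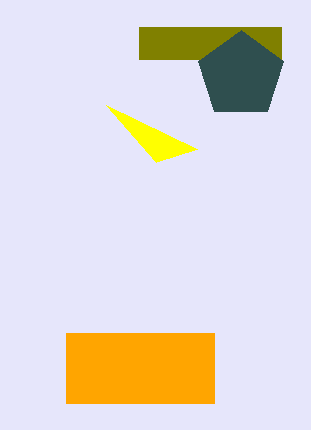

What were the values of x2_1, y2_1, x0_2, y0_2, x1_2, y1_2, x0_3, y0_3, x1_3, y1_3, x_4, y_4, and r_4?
x2_1 = 156, y2_1 = 162, x0_2 = 139, y0_2 = 27, x1_2 = 281, y1_2 = 59, x0_3 = 66, y0_3 = 333, x1_3 = 214, y1_3 = 403, x_4 = 241, y_4 = 75, r_4 = 45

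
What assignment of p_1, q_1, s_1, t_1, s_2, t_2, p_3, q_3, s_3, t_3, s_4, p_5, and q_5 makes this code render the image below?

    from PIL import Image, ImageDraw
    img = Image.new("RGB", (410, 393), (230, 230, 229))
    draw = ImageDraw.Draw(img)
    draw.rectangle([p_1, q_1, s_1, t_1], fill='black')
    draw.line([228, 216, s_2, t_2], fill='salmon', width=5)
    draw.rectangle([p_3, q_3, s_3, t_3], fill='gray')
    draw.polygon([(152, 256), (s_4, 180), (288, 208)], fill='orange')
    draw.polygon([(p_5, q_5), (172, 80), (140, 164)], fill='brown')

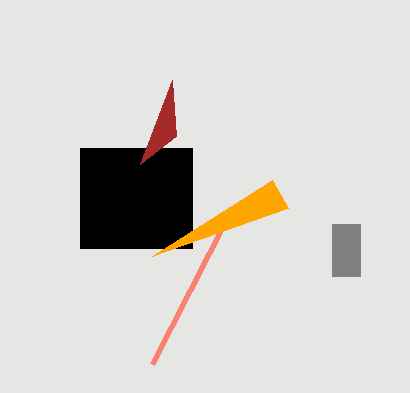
p_1 = 80
q_1 = 148
s_1 = 192
t_1 = 248
s_2 = 152
t_2 = 364
p_3 = 332
q_3 = 224
s_3 = 360
t_3 = 276
s_4 = 272
p_5 = 176
q_5 = 136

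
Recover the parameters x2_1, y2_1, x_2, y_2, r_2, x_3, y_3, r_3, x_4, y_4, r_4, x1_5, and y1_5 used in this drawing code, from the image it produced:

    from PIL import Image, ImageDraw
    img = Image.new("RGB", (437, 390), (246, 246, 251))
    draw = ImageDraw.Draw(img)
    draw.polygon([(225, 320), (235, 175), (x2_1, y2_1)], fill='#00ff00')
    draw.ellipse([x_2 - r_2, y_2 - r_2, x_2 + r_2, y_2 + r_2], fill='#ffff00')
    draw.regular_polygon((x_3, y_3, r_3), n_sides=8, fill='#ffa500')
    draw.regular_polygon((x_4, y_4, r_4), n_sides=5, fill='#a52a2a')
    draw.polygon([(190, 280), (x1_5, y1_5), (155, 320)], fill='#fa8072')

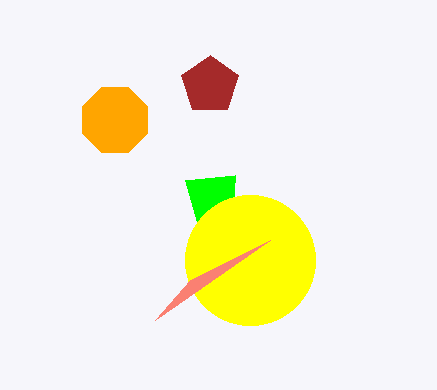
x2_1 = 185, y2_1 = 180, x_2 = 250, y_2 = 260, r_2 = 65, x_3 = 115, y_3 = 120, r_3 = 35, x_4 = 210, y_4 = 85, r_4 = 30, x1_5 = 270, y1_5 = 240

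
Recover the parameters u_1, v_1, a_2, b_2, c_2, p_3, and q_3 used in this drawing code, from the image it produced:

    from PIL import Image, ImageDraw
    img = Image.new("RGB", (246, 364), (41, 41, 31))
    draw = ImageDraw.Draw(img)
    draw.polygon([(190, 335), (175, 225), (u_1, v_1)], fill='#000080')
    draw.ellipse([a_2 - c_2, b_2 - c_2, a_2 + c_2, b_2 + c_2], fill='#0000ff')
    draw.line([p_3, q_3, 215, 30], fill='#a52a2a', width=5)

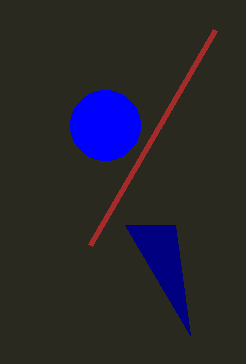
u_1 = 125, v_1 = 225, a_2 = 105, b_2 = 125, c_2 = 35, p_3 = 90, q_3 = 245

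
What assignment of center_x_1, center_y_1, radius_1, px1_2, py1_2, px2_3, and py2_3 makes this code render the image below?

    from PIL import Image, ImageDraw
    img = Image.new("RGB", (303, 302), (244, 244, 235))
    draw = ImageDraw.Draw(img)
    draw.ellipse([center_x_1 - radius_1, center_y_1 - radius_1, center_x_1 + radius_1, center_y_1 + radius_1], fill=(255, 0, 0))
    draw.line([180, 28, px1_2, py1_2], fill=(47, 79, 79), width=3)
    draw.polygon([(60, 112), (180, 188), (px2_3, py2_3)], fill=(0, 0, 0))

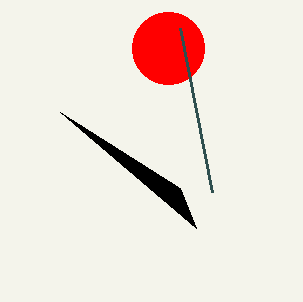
center_x_1 = 168, center_y_1 = 48, radius_1 = 36, px1_2 = 212, py1_2 = 192, px2_3 = 196, py2_3 = 228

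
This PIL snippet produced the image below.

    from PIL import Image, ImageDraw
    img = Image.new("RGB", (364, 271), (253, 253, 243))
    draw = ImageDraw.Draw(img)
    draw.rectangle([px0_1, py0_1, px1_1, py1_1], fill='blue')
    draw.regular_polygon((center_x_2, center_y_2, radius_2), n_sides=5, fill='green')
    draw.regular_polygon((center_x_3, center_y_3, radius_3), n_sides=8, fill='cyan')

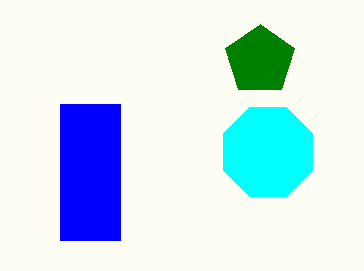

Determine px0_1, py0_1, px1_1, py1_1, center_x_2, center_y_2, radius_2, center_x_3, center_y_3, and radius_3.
px0_1 = 60, py0_1 = 104, px1_1 = 120, py1_1 = 240, center_x_2 = 260, center_y_2 = 60, radius_2 = 36, center_x_3 = 268, center_y_3 = 152, radius_3 = 48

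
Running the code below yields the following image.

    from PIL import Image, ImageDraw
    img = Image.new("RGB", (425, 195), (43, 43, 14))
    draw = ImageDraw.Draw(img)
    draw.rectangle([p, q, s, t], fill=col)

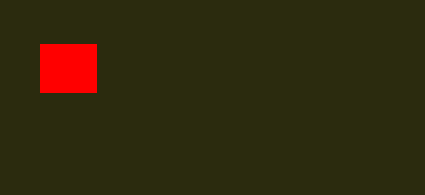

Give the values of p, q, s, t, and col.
p = 40, q = 44, s = 96, t = 92, col = 'red'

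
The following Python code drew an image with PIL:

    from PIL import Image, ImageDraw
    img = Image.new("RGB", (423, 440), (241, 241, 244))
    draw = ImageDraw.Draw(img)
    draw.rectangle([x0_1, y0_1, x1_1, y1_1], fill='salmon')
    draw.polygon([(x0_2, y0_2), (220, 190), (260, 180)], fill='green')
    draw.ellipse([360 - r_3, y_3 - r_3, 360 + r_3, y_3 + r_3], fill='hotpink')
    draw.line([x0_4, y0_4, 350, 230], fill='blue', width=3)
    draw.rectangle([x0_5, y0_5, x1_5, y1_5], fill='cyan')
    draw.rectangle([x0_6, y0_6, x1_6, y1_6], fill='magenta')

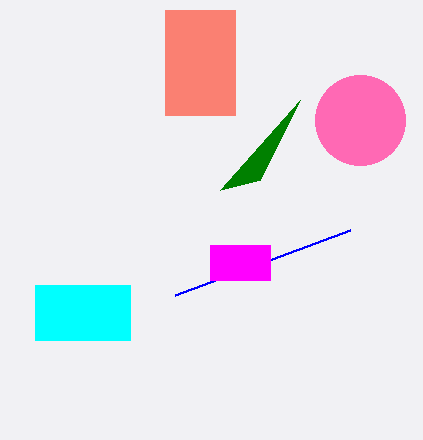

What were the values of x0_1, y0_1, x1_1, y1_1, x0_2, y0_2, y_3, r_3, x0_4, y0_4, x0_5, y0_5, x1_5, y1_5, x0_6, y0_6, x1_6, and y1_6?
x0_1 = 165, y0_1 = 10, x1_1 = 235, y1_1 = 115, x0_2 = 300, y0_2 = 100, y_3 = 120, r_3 = 45, x0_4 = 175, y0_4 = 295, x0_5 = 35, y0_5 = 285, x1_5 = 130, y1_5 = 340, x0_6 = 210, y0_6 = 245, x1_6 = 270, y1_6 = 280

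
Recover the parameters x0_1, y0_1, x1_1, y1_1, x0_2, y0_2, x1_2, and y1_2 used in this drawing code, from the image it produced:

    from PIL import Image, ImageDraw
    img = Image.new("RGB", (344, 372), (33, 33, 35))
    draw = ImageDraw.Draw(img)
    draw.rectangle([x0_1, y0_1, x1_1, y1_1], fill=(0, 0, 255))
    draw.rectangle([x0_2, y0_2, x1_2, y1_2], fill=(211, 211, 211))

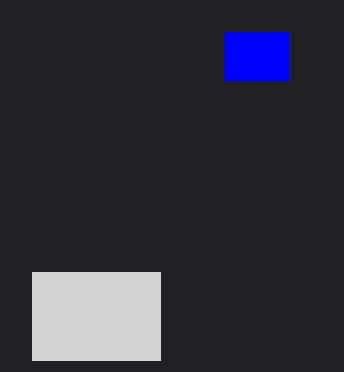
x0_1 = 224; y0_1 = 32; x1_1 = 288; y1_1 = 80; x0_2 = 32; y0_2 = 272; x1_2 = 160; y1_2 = 360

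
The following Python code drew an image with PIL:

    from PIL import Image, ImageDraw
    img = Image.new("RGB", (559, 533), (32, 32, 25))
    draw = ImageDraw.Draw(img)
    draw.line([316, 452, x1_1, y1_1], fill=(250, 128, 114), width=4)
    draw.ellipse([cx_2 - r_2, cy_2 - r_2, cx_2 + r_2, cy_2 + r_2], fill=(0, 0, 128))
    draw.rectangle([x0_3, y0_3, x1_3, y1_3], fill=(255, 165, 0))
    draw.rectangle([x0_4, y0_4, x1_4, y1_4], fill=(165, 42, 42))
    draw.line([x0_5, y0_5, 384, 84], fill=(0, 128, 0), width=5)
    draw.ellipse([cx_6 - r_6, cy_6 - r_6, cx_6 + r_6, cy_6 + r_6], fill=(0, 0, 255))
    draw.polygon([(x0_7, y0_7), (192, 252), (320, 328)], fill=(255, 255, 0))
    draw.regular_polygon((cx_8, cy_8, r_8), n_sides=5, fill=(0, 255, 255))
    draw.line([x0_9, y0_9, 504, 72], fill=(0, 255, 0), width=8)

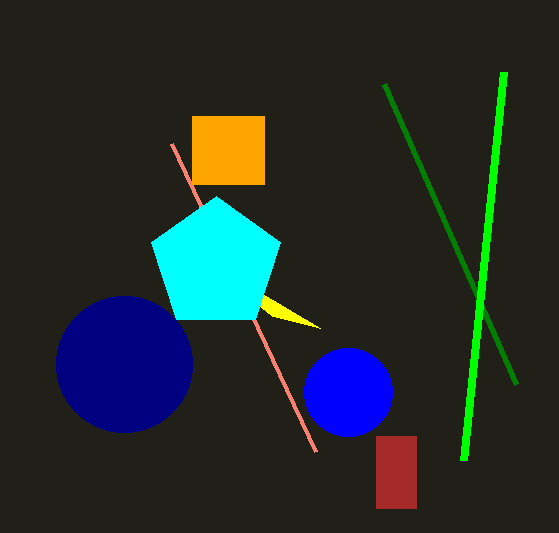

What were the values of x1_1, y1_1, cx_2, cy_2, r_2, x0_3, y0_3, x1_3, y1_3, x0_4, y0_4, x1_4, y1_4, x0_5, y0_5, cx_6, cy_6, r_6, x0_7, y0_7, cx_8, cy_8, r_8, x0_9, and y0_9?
x1_1 = 172
y1_1 = 144
cx_2 = 124
cy_2 = 364
r_2 = 68
x0_3 = 192
y0_3 = 116
x1_3 = 264
y1_3 = 184
x0_4 = 376
y0_4 = 436
x1_4 = 416
y1_4 = 508
x0_5 = 516
y0_5 = 384
cx_6 = 348
cy_6 = 392
r_6 = 44
x0_7 = 272
y0_7 = 316
cx_8 = 216
cy_8 = 264
r_8 = 68
x0_9 = 464
y0_9 = 460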